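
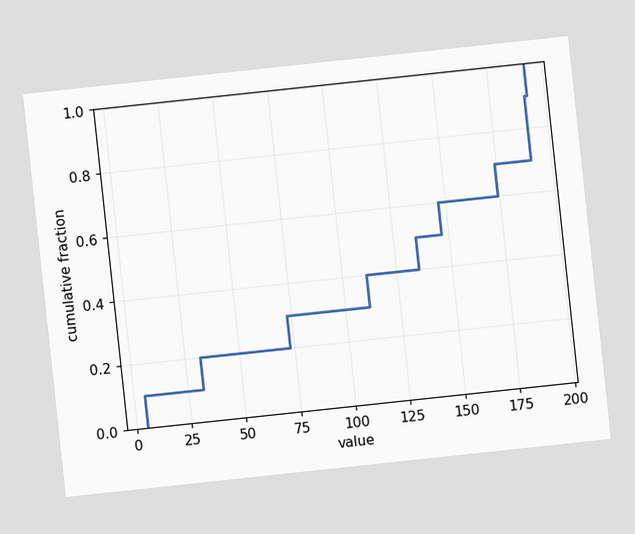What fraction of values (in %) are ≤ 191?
90%

The chart is tilted about 6° counter-clockwise. At x=191 the ECDF step is at 90%.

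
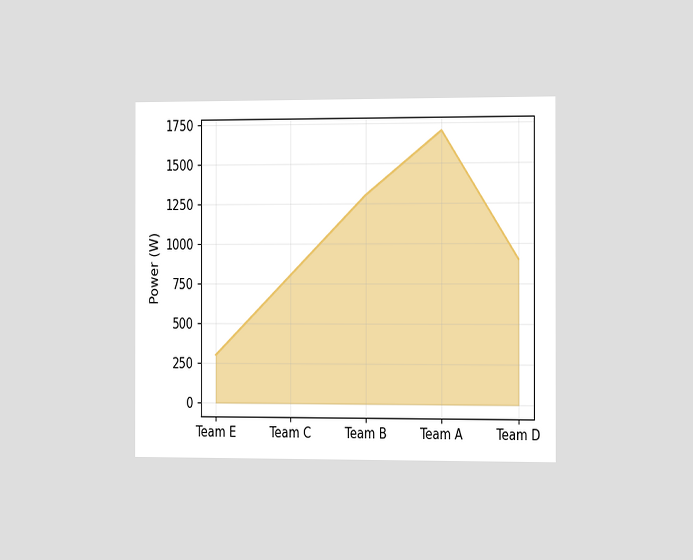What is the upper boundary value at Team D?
The chart is viewed slightly from the right. At Team D the upper boundary is at 900W.

900W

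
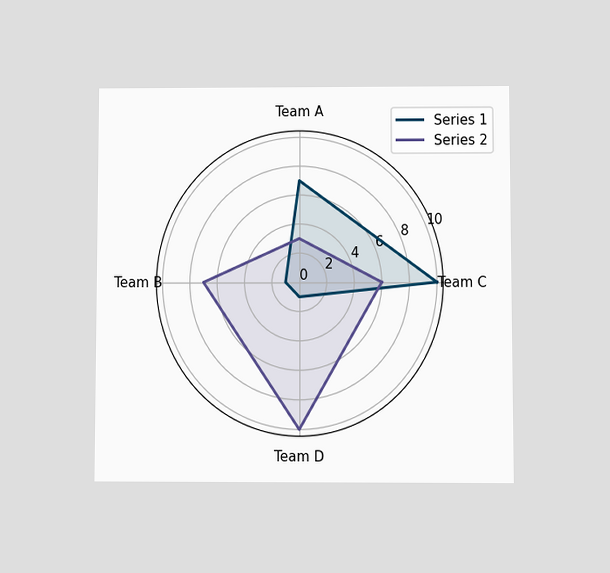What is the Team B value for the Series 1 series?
1

The chart is viewed at a slight angle. On the Team B axis, Series 1 reaches 1.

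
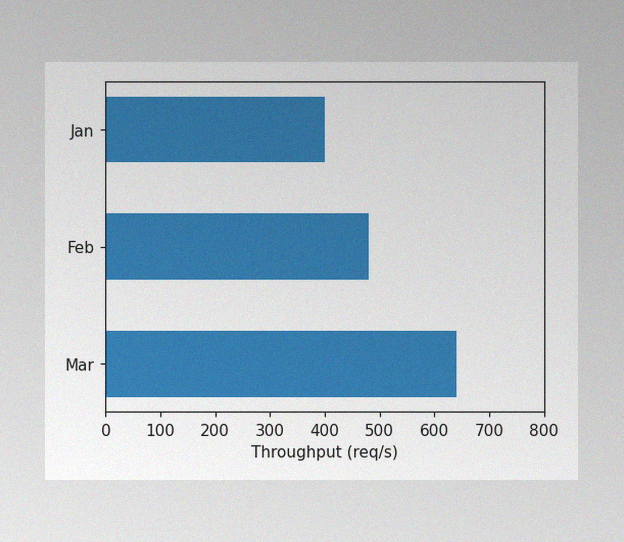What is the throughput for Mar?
640req/s

The image has some photo noise and uneven lighting. Reading along the chart's x-axis, the Mar bar reaches 640req/s.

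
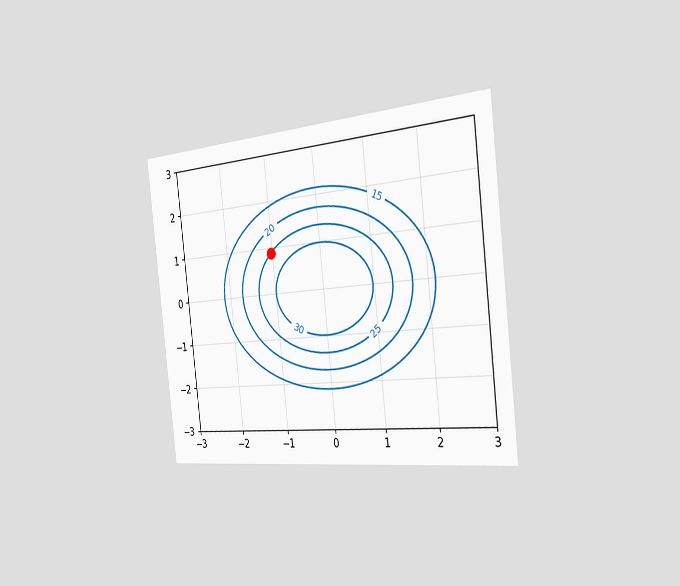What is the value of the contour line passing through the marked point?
25

The chart is tilted about 6° counter-clockwise and viewed slightly from the right. The marked point sits on the contour labelled 25.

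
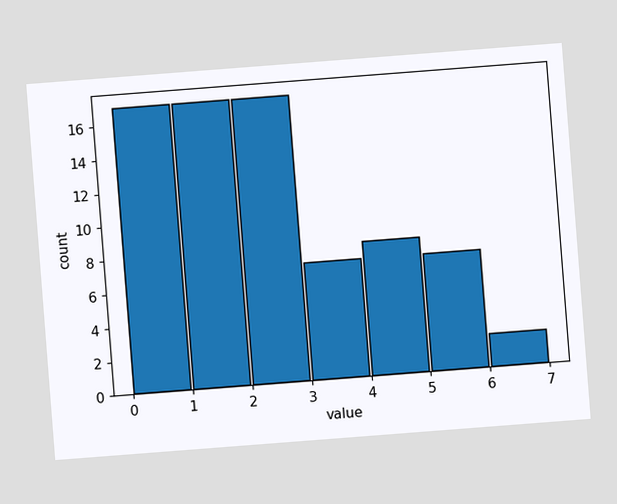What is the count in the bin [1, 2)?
The chart is tilted about 4° counter-clockwise. The [1, 2) bin has height 17.

17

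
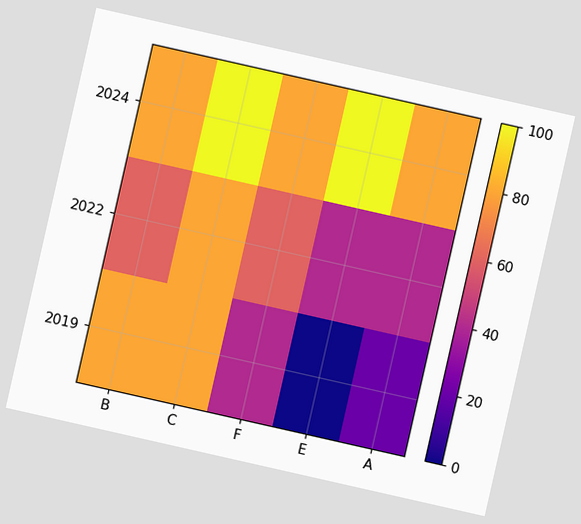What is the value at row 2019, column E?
The chart is tilted about 13° clockwise. Matching cell (2019, E) against the colorbar gives 0.

0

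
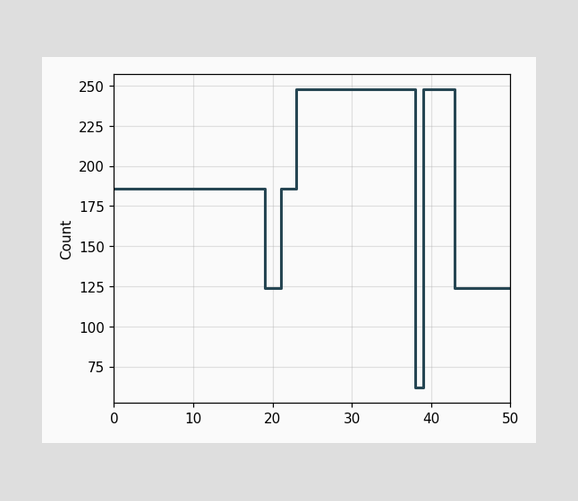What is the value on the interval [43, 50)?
124

On [43, 50) the step sits at 124.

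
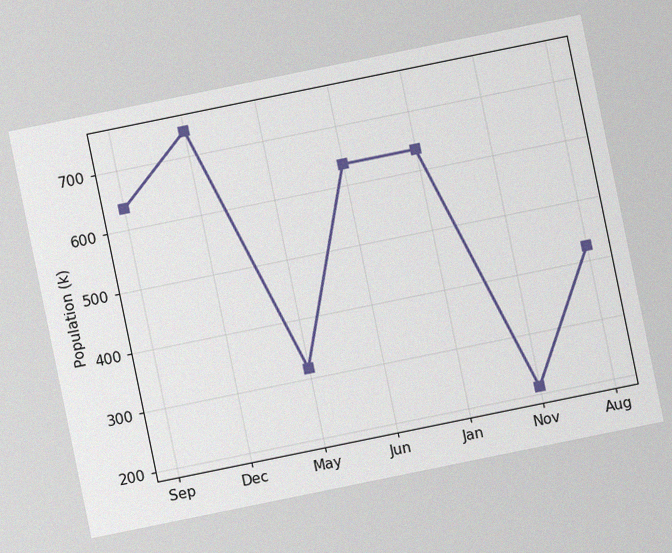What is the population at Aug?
424k

The chart is tilted about 12° counter-clockwise, with some photo noise. At Aug, the line is at 424k.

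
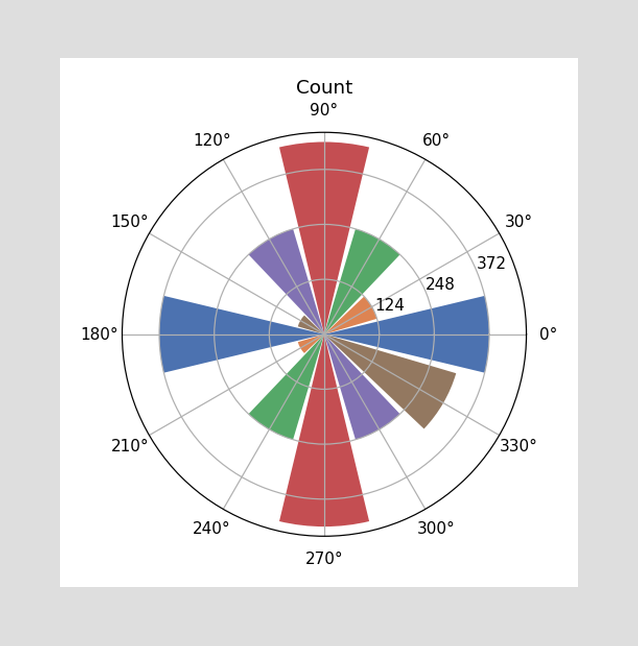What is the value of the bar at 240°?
The bar at 240° reaches 248 on the radial axis.

248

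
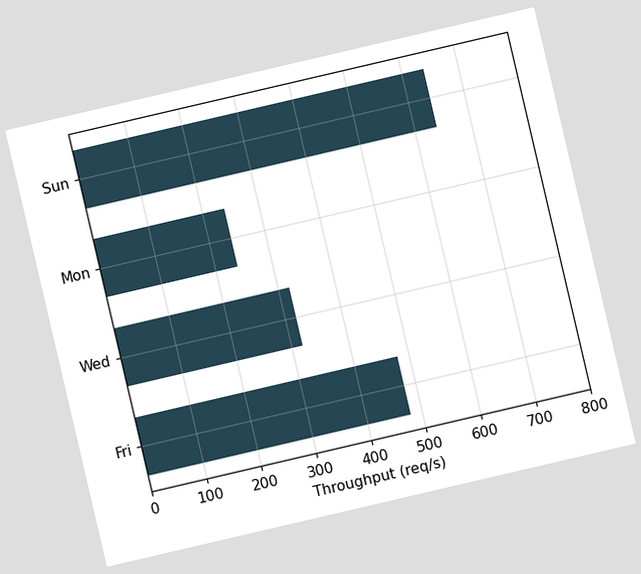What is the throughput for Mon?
The chart is tilted about 13° counter-clockwise. Reading along the chart's x-axis, the Mon bar reaches 240req/s.

240req/s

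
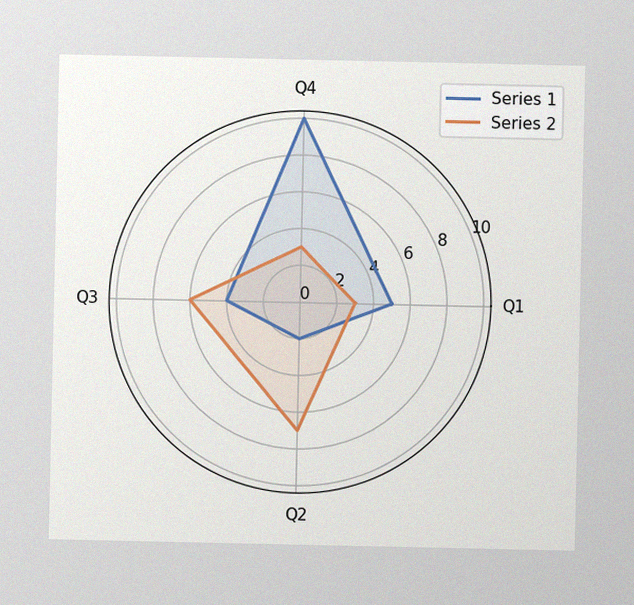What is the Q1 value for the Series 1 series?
The image has some photo noise and uneven lighting. On the Q1 axis, Series 1 reaches 5.

5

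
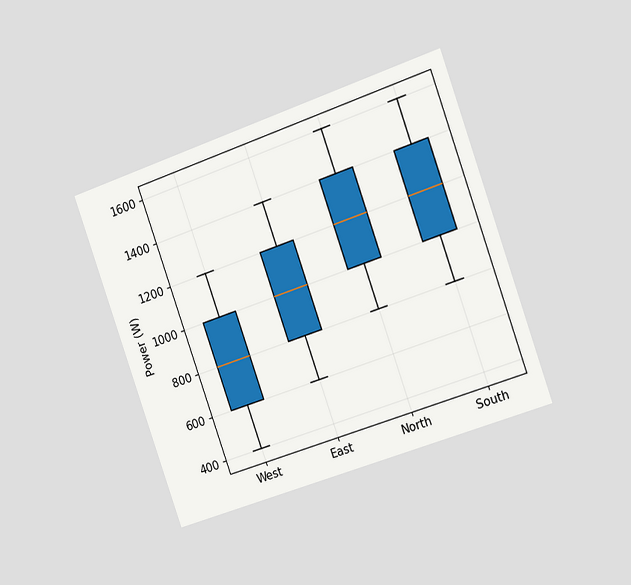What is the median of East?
The chart is tilted about 19° counter-clockwise and viewed slightly from the right. The median line in the East box sits at 1000W.

1000W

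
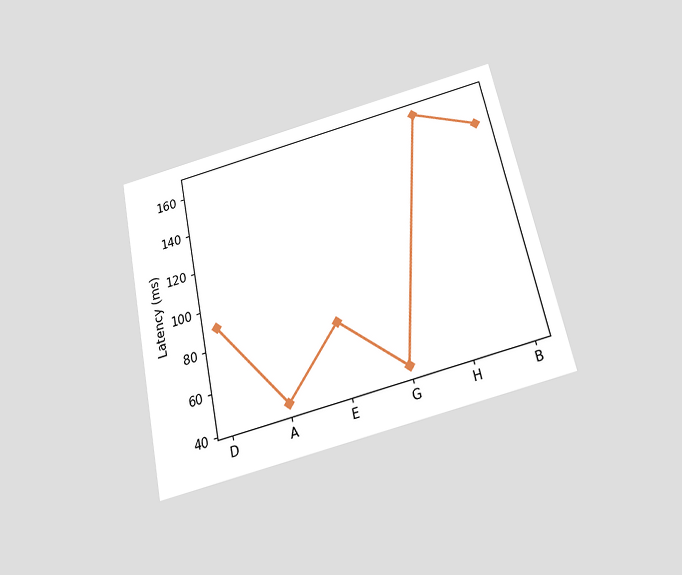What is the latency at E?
The chart is tilted about 12° counter-clockwise and viewed slightly from below. At E, the line is at 75ms.

75ms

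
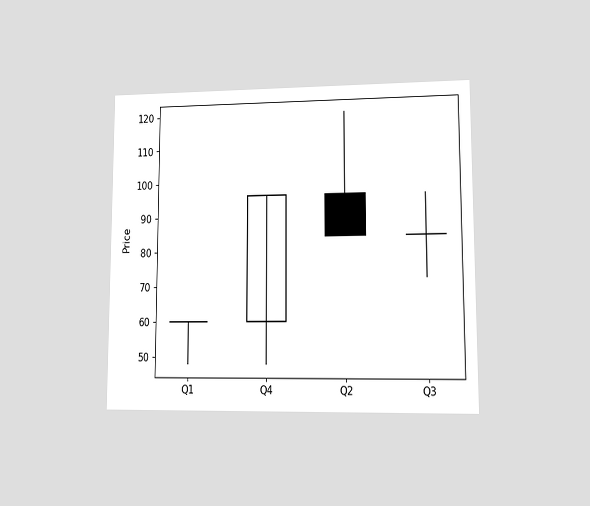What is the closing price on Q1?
The chart is viewed at a slight angle. The Q1 candle closes at 60.

60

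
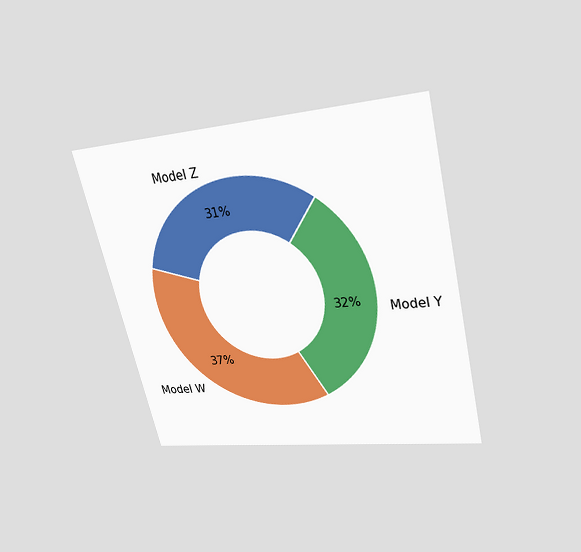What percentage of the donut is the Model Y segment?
The chart is tilted about 14° counter-clockwise and viewed slightly from above. The Model Y segment takes up 32% of the ring.

32%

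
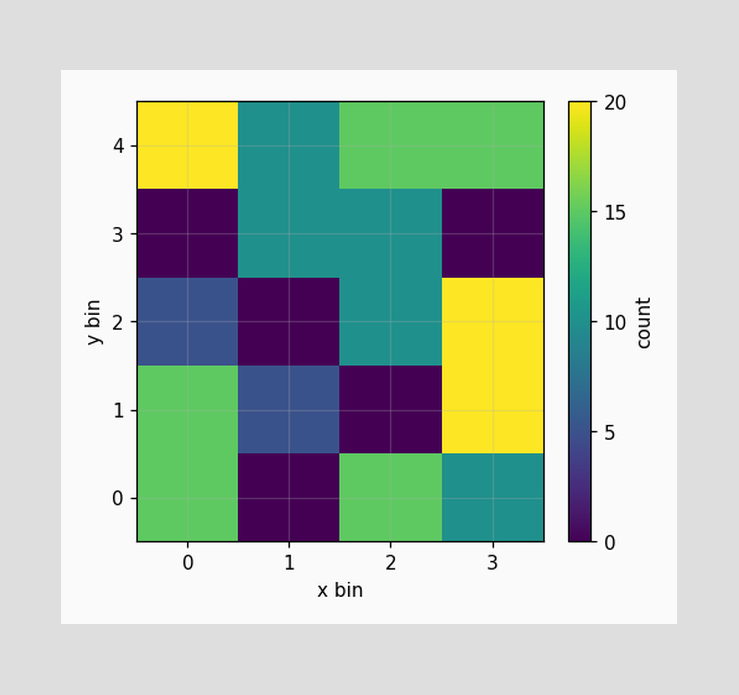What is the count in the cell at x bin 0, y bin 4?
20

Matching the cell (0, 4) against the colorbar gives 20.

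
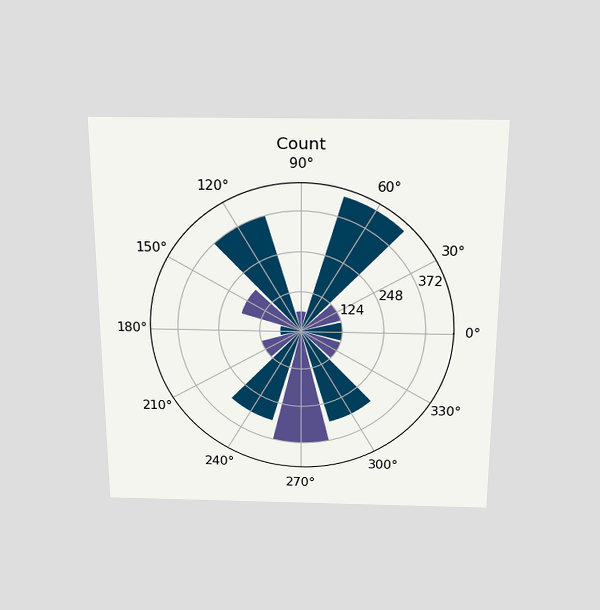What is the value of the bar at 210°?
124

The chart is viewed slightly from above. The bar at 210° reaches 124 on the radial axis.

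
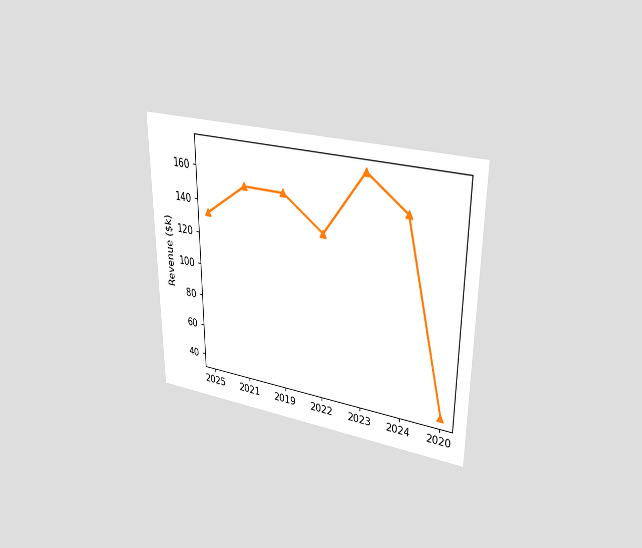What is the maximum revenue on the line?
The chart is viewed at a slight angle. The highest point is at 2023, and reading across to the y-axis gives $171k.

$171k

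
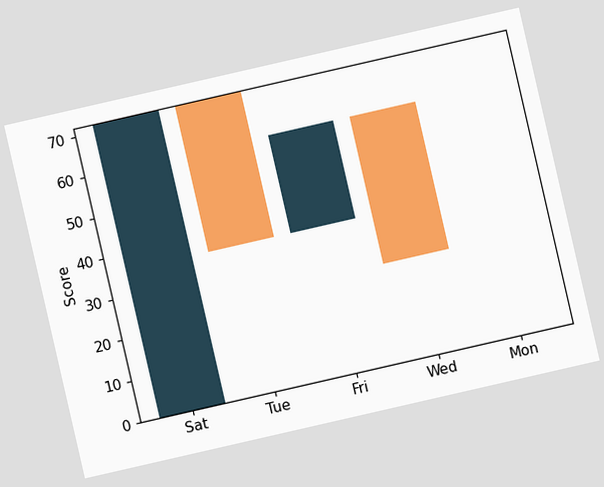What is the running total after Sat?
The chart is tilted about 13° counter-clockwise. After Sat the running total reaches 72.

72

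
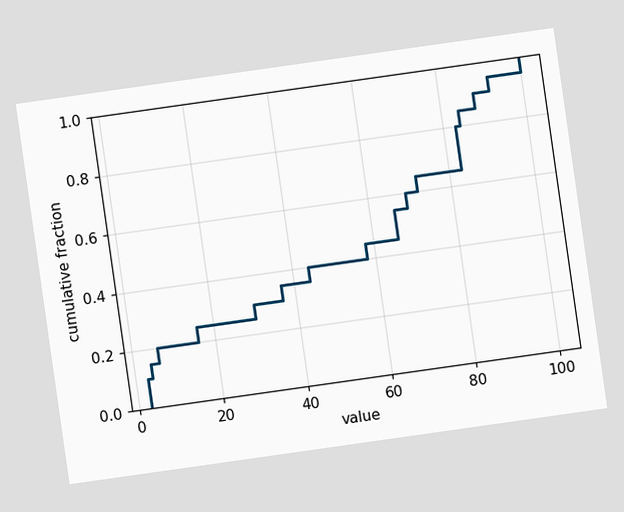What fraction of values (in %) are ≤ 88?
The chart is tilted about 8° counter-clockwise. At x=88 the ECDF step is at 90%.

90%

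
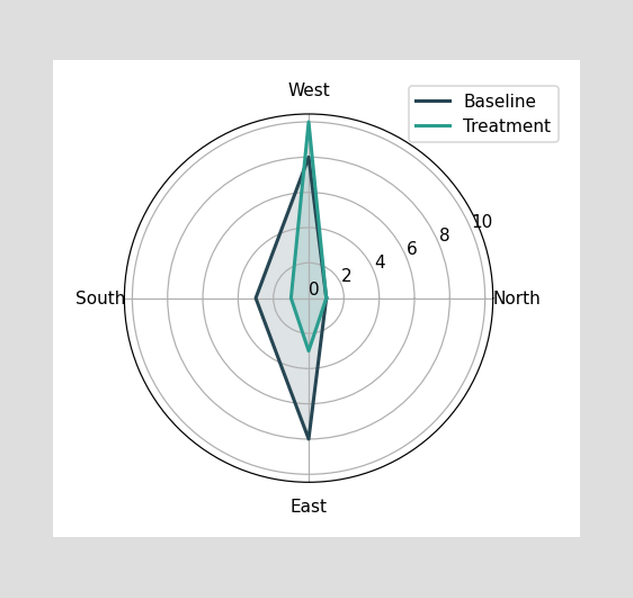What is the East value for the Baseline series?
8

On the East axis, Baseline reaches 8.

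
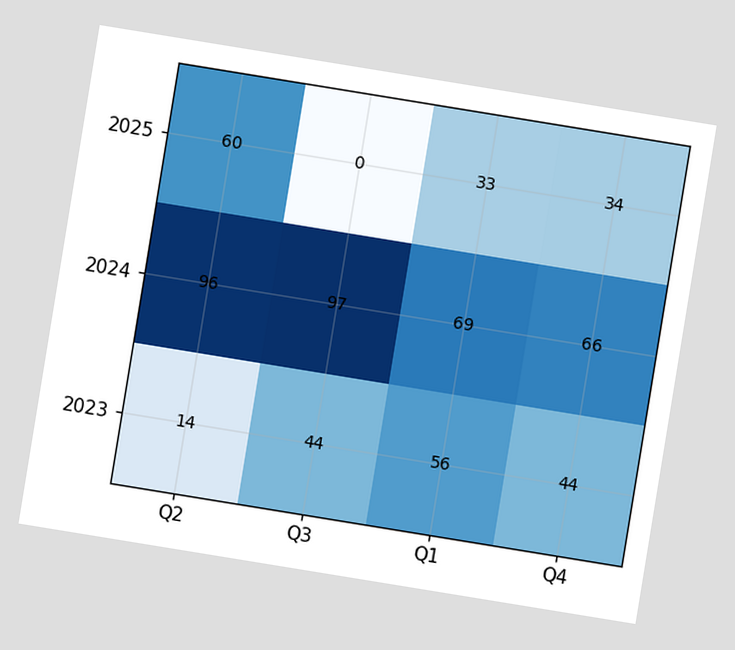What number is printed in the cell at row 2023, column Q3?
The chart is tilted about 9° clockwise. The (2023, Q3) cell reads 44.

44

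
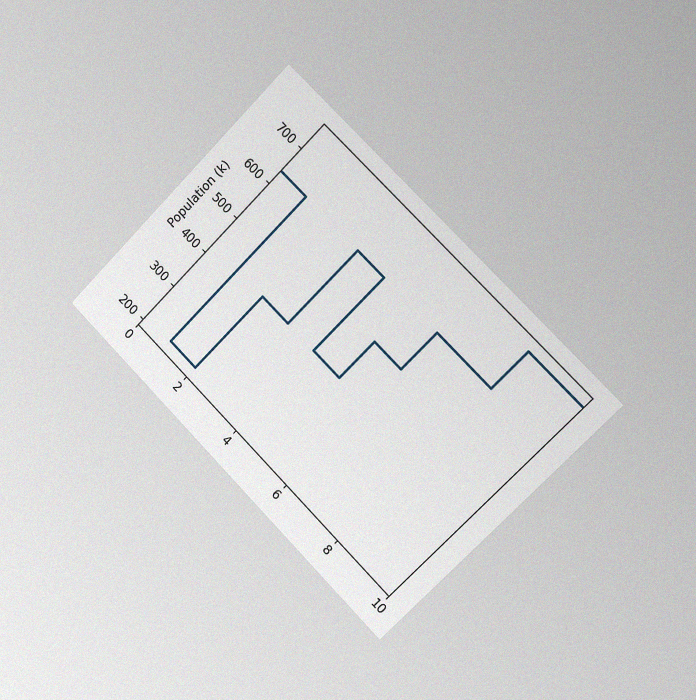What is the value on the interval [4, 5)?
424k

The chart is tilted about 45° clockwise and viewed slightly from the right, with some photo noise. On [4, 5) the step sits at 424k.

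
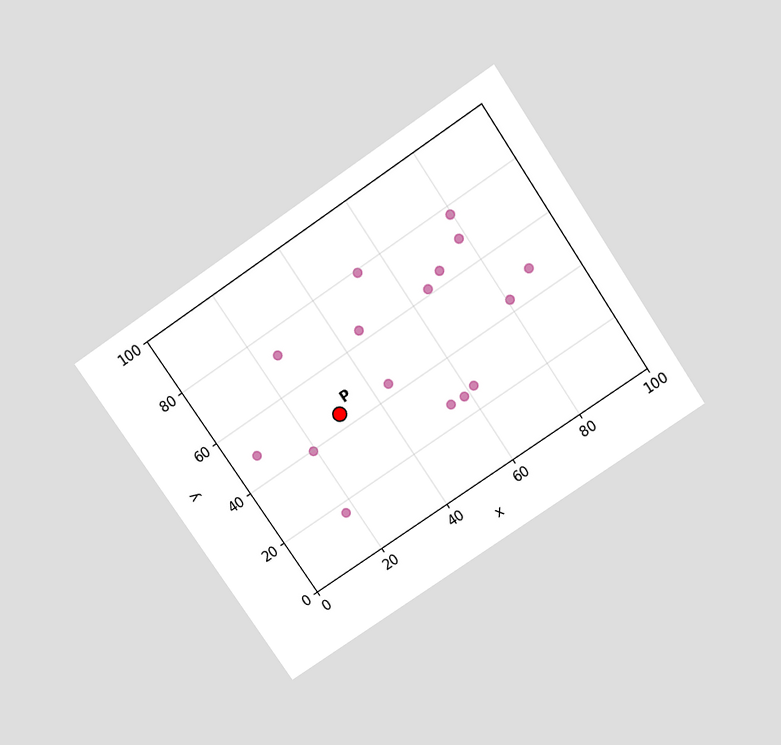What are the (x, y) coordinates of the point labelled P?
The chart is tilted about 34° counter-clockwise and viewed slightly from above. Following the gridlines from P to each axis, P sits at (30, 45).

(30, 45)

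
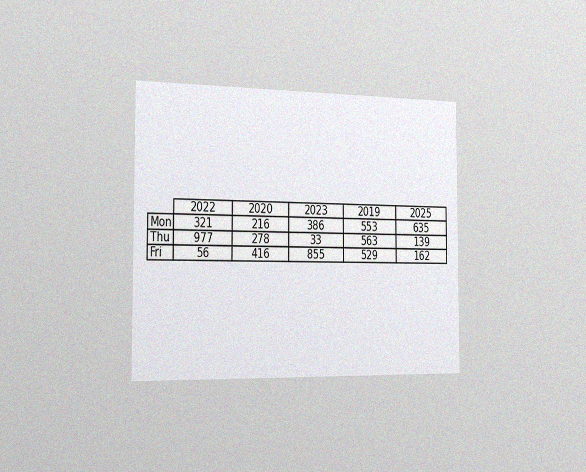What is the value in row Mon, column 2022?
321

The chart is viewed slightly from the left, with some photo noise. The (Mon, 2022) cell reads 321.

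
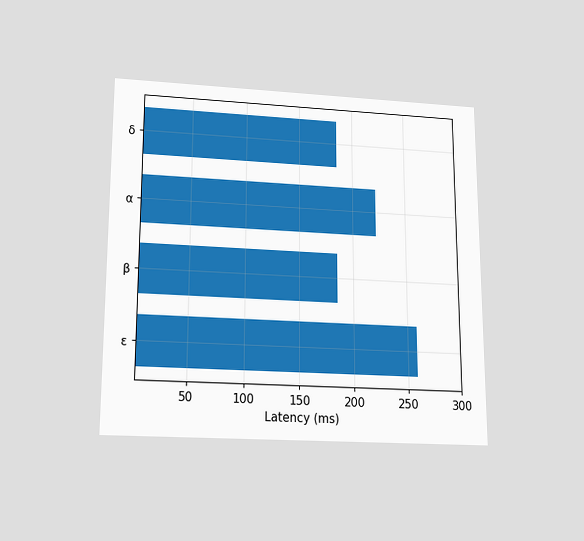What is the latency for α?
The chart is viewed slightly from below. Reading along the chart's x-axis, the α bar reaches 222ms.

222ms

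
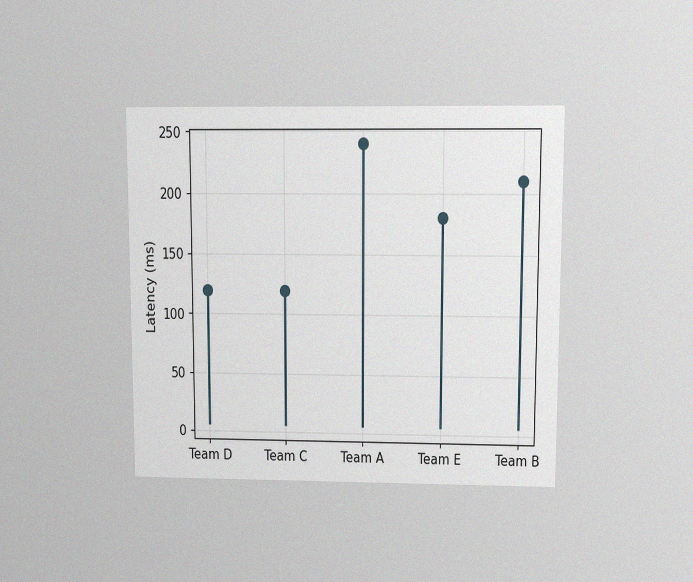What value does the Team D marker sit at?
120ms

The chart is viewed at a slight angle, with some photo noise. The Team D marker sits at 120ms.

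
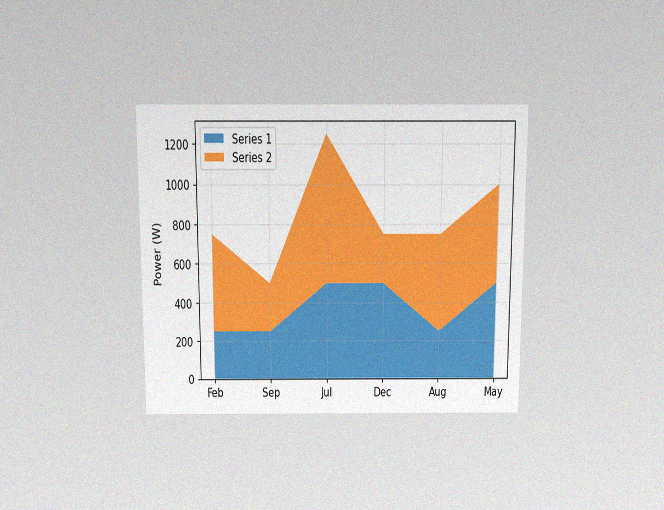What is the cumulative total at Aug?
The chart is viewed slightly from above, with some photo noise. The stacked total at Aug reaches 750W.

750W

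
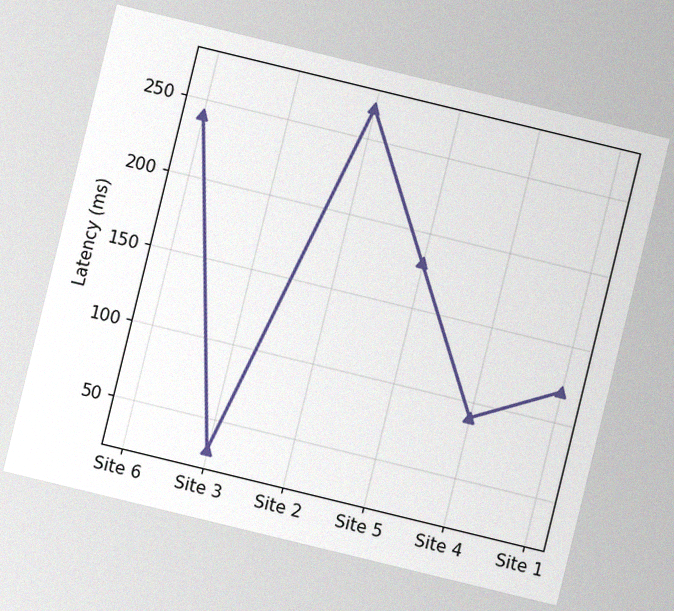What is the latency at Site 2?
The chart is tilted about 14° clockwise, with some photo noise. At Site 2, the line is at 270ms.

270ms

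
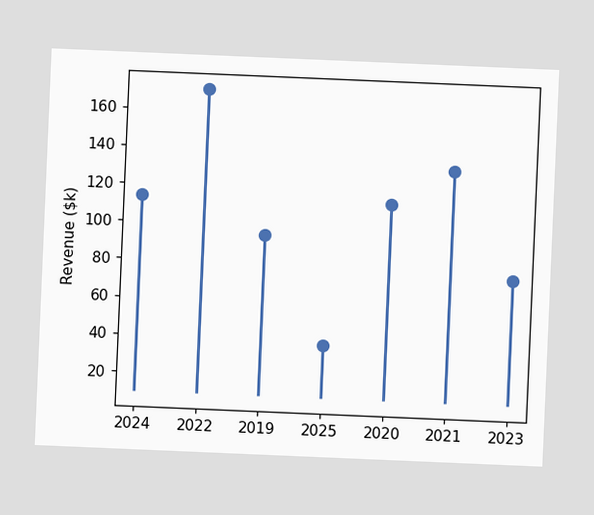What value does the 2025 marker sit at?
The chart is tilted about 2° clockwise. The 2025 marker sits at $38k.

$38k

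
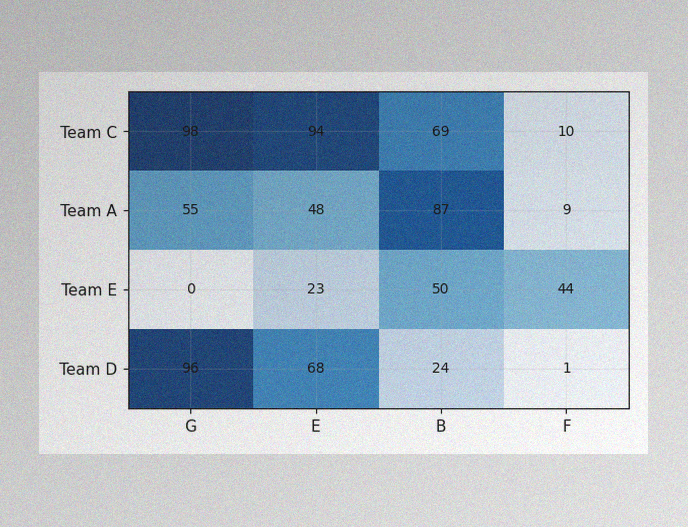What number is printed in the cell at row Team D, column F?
1

The image has some photo noise and uneven lighting. The (Team D, F) cell reads 1.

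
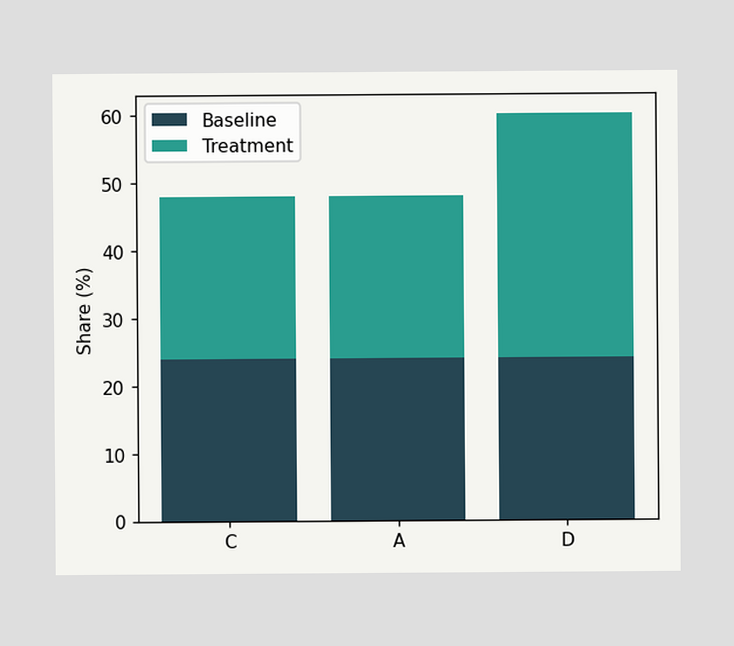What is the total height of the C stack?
48%

The C stack's top reaches 48% on the y-axis.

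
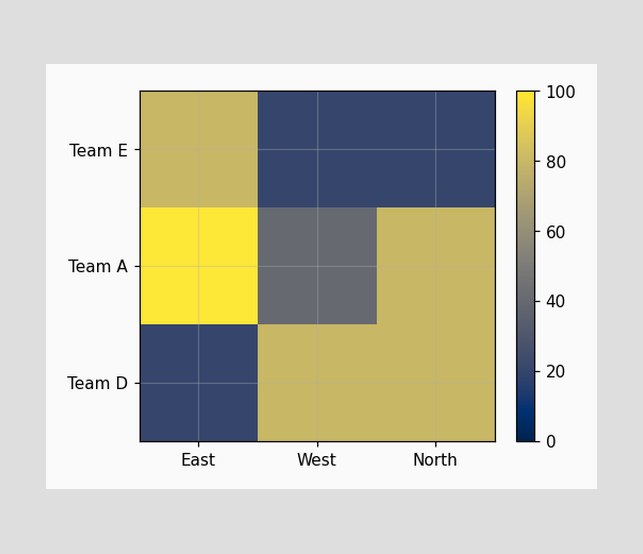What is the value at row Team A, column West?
40

Matching cell (Team A, West) against the colorbar gives 40.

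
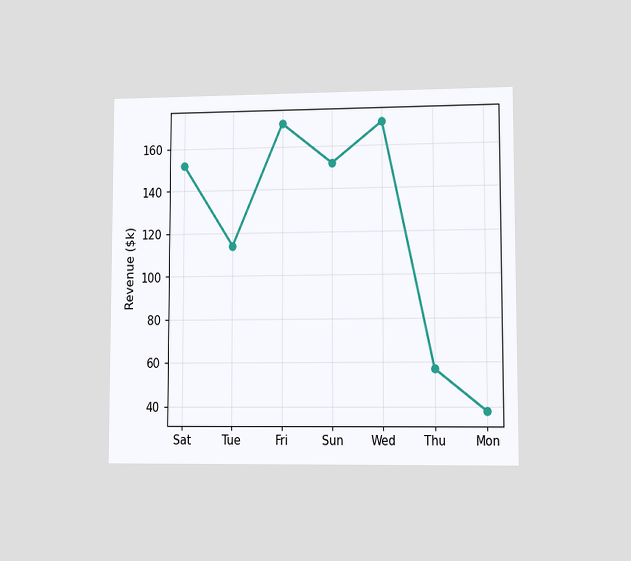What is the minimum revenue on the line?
The chart is viewed at a slight angle. The lowest point is at Mon, and reading across to the y-axis gives $38k.

$38k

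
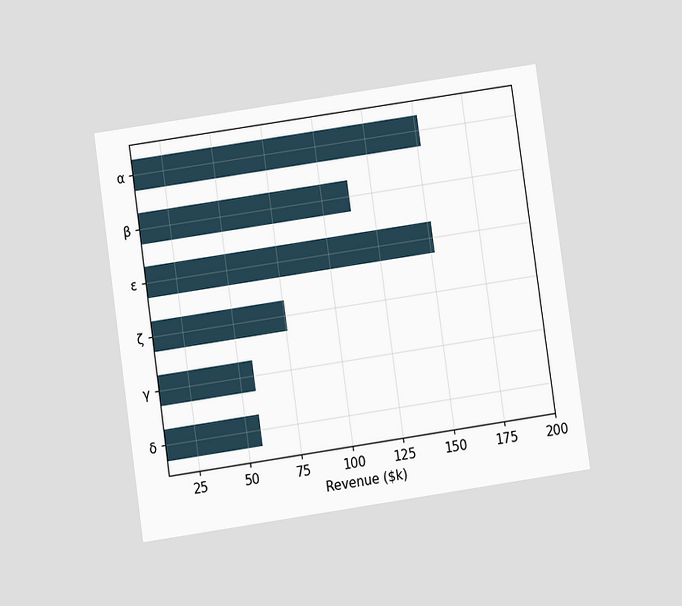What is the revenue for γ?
$57k

The chart is tilted about 8° counter-clockwise and viewed at a slight angle. Reading along the chart's x-axis, the γ bar reaches $57k.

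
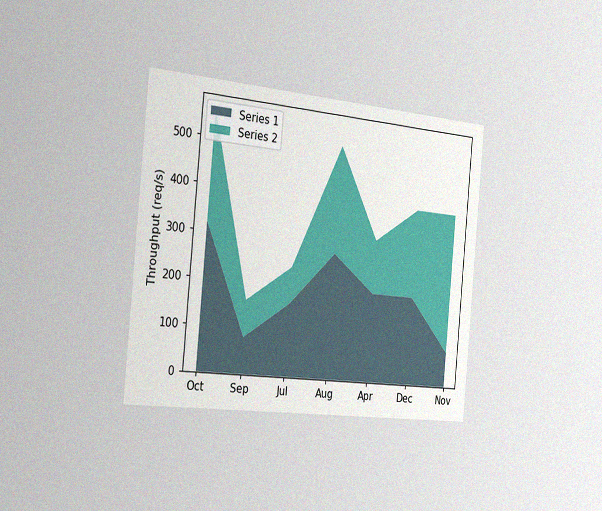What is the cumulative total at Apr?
The chart is tilted about 5° clockwise and viewed slightly from the left, with some photo noise. The stacked total at Apr reaches 320req/s.

320req/s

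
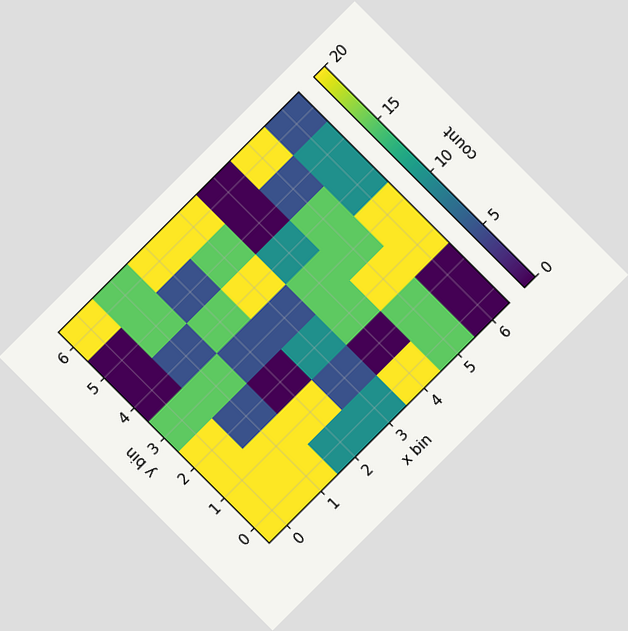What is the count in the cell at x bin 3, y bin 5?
15

The chart is tilted about 45° counter-clockwise. Matching the cell (3, 5) against the colorbar gives 15.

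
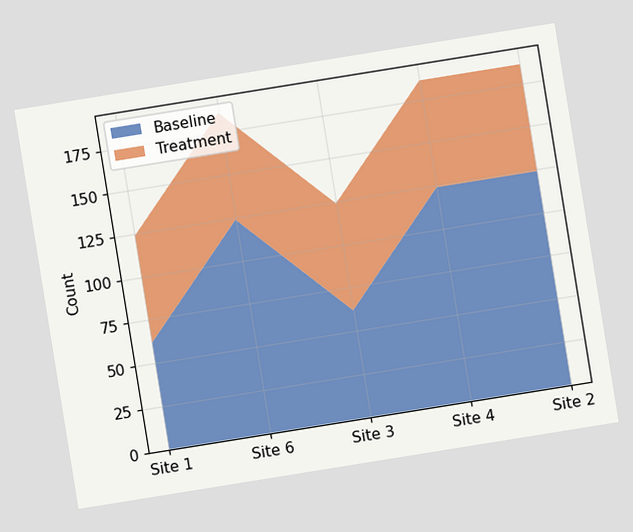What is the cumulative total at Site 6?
The chart is tilted about 9° counter-clockwise. The stacked total at Site 6 reaches 186.

186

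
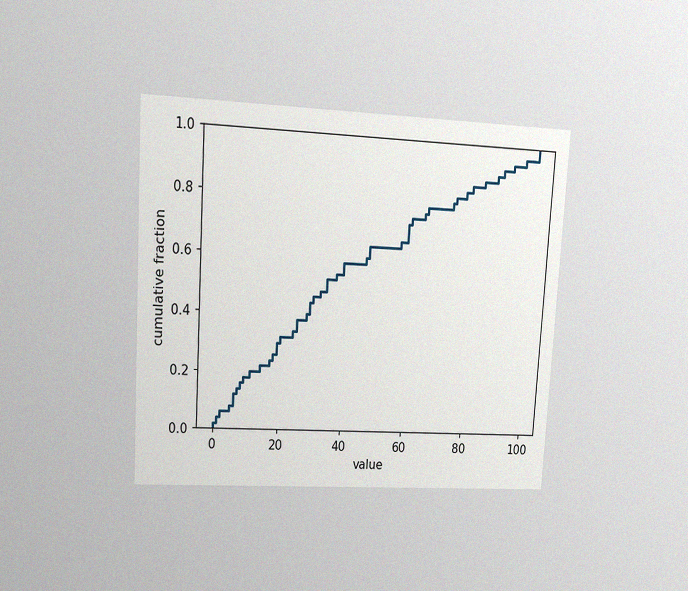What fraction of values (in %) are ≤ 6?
12%

The chart is tilted about 3° clockwise and viewed at a slight angle, with some photo noise. At x=6 the ECDF step is at 12%.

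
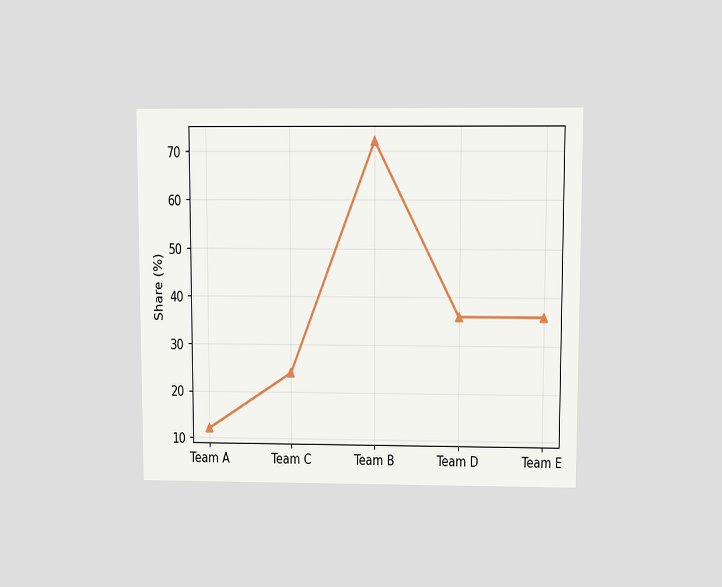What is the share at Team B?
The chart is viewed slightly from above. At Team B, the line is at 72%.

72%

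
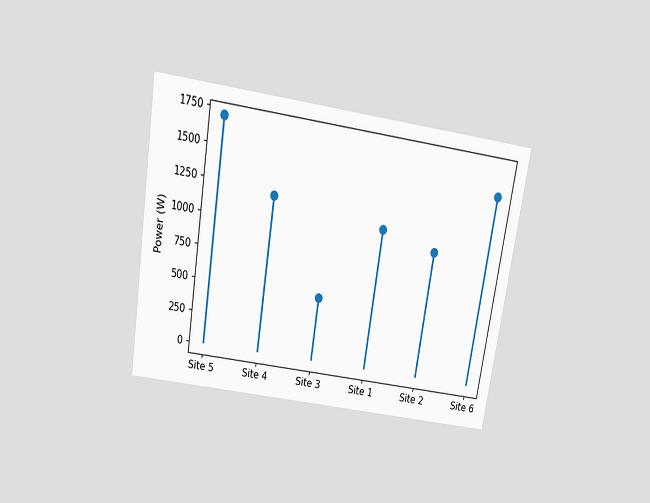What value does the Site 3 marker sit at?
500W

The chart is tilted about 9° clockwise and viewed slightly from above. The Site 3 marker sits at 500W.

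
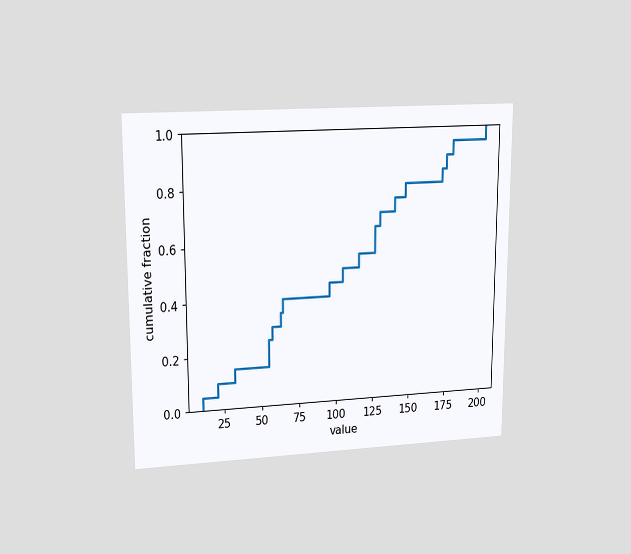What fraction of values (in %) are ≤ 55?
25%

The chart is viewed at a slight angle. At x=55 the ECDF step is at 25%.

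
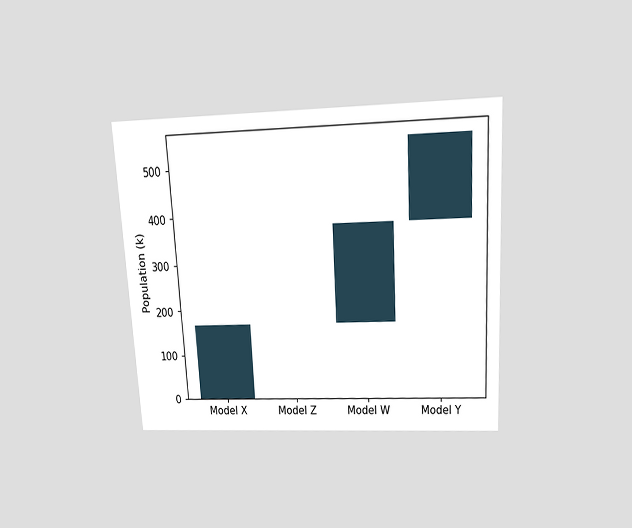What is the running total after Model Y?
The chart is tilted about 3° counter-clockwise and viewed slightly from above. After Model Y the running total reaches 546k.

546k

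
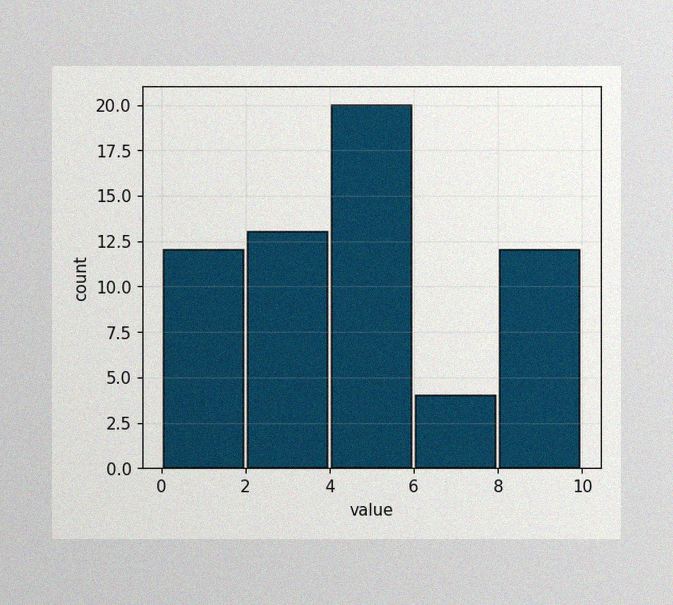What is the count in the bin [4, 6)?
20

The image has some photo noise and uneven lighting. The [4, 6) bin has height 20.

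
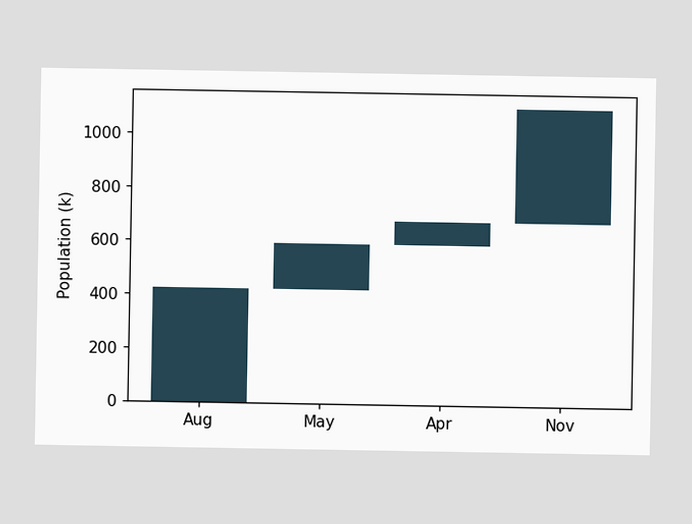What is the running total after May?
After May the running total reaches 595k.

595k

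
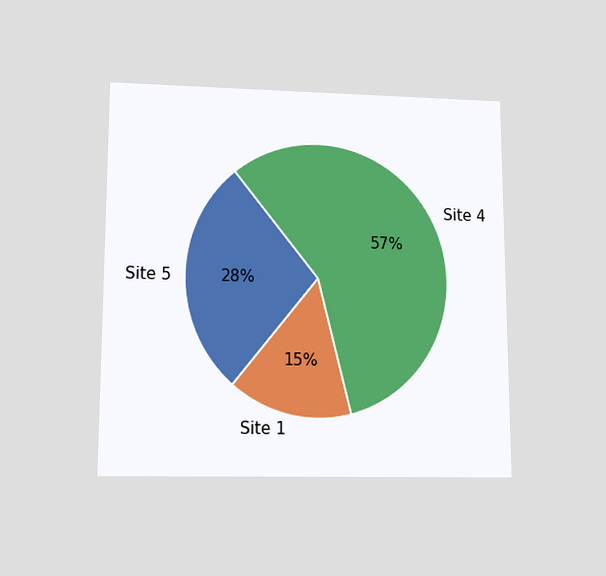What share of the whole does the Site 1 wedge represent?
The chart is viewed slightly from below. The Site 1 slice takes up 15% of the pie.

15%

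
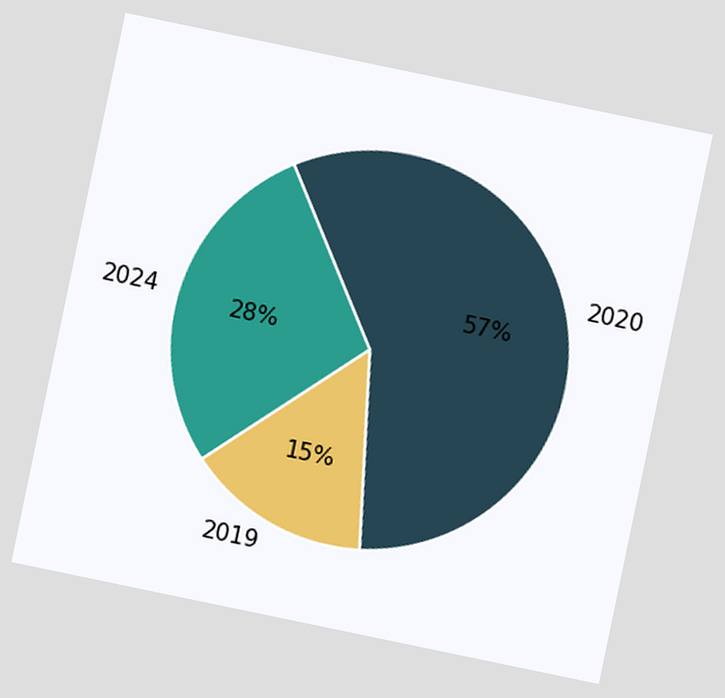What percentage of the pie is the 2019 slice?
The chart is tilted about 12° clockwise. The 2019 slice takes up 15% of the pie.

15%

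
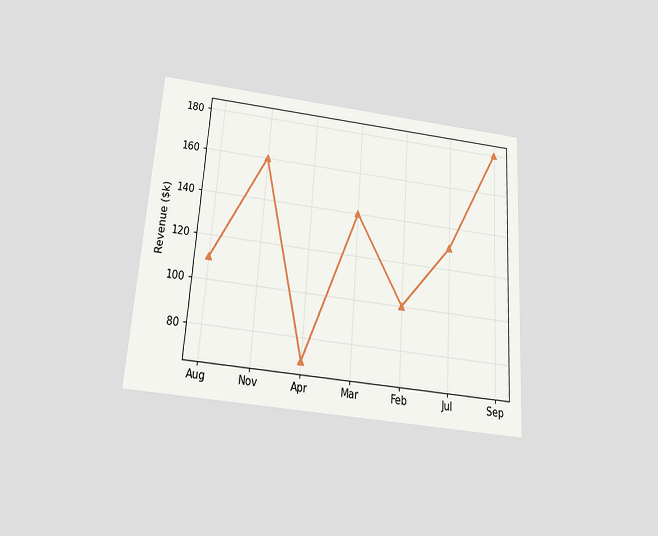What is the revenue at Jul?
$130k

The chart is tilted about 4° clockwise and viewed slightly from below. At Jul, the line is at $130k.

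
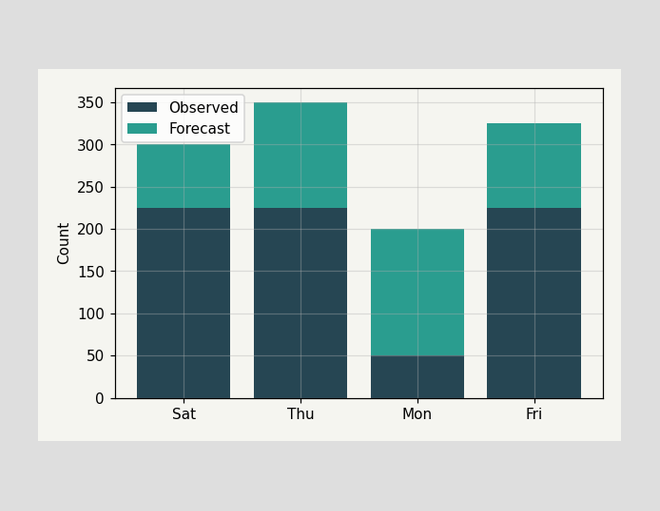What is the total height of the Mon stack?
The Mon stack's top reaches 200 on the y-axis.

200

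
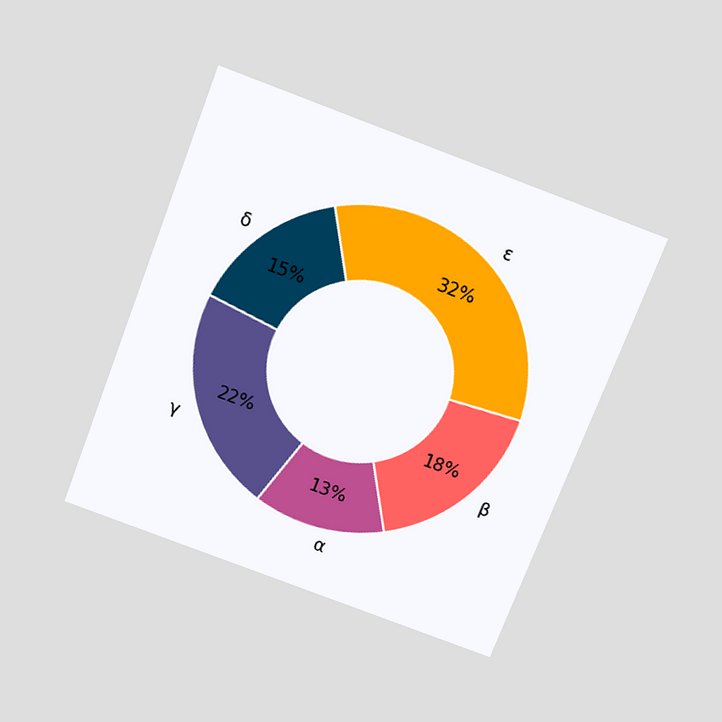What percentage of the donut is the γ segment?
22%

The chart is tilted about 21° clockwise and viewed slightly from above. The γ segment takes up 22% of the ring.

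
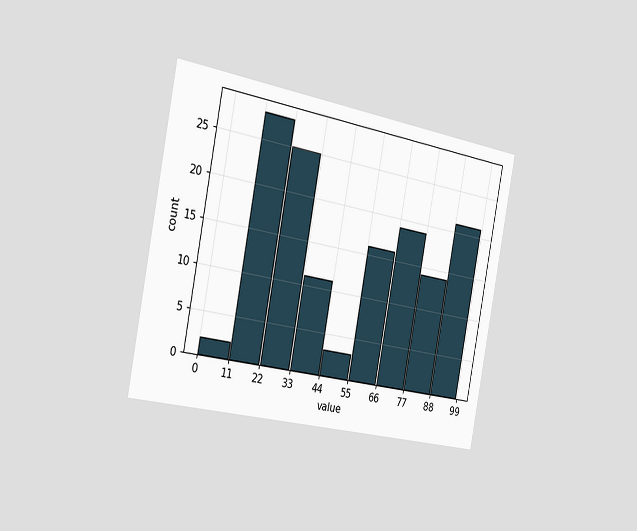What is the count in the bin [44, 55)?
The chart is tilted about 11° clockwise and viewed slightly from the left. The [44, 55) bin has height 3.

3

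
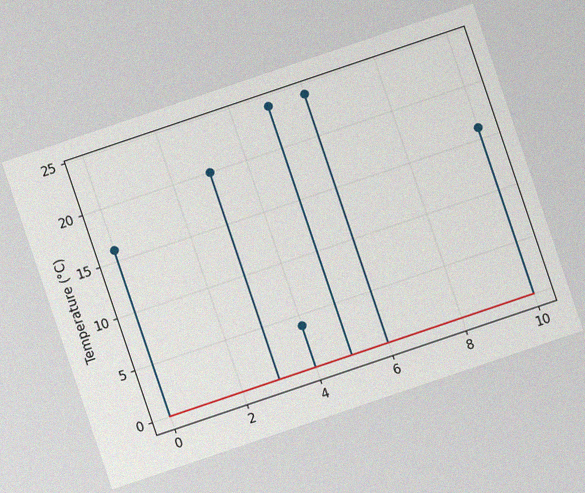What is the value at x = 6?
The chart is tilted about 19° counter-clockwise, with some photo noise. The stem at x=6 reaches 24°C.

24°C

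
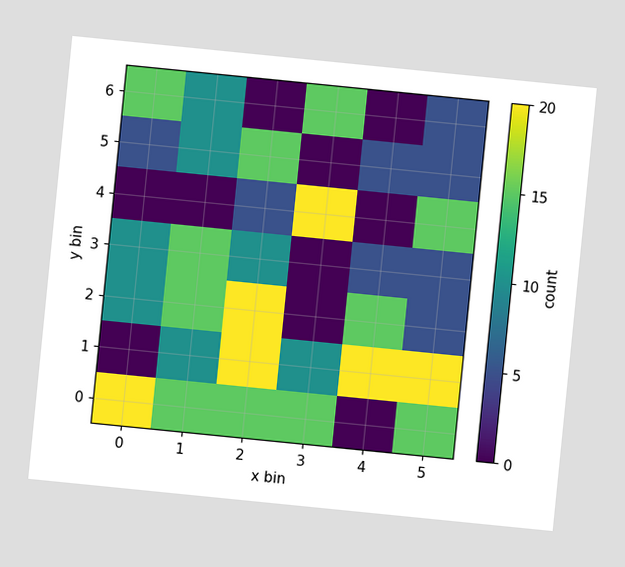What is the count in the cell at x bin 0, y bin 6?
15

The chart is tilted about 6° clockwise. Matching the cell (0, 6) against the colorbar gives 15.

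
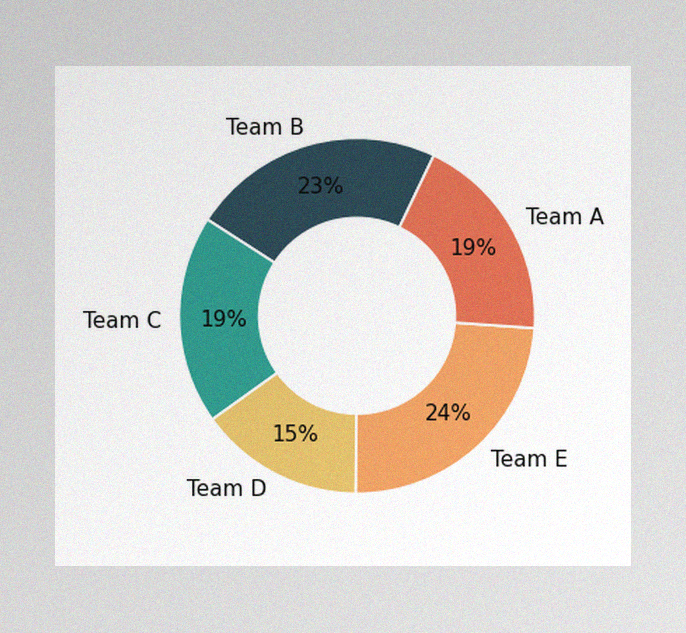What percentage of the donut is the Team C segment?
19%

The image has some photo noise and uneven lighting. The Team C segment takes up 19% of the ring.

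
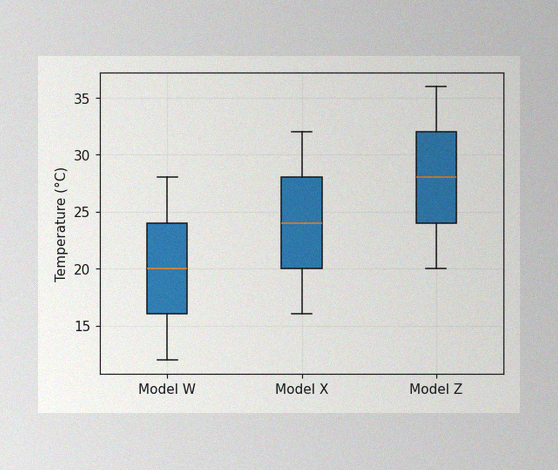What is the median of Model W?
The image has some photo noise and uneven lighting. The median line in the Model W box sits at 20°C.

20°C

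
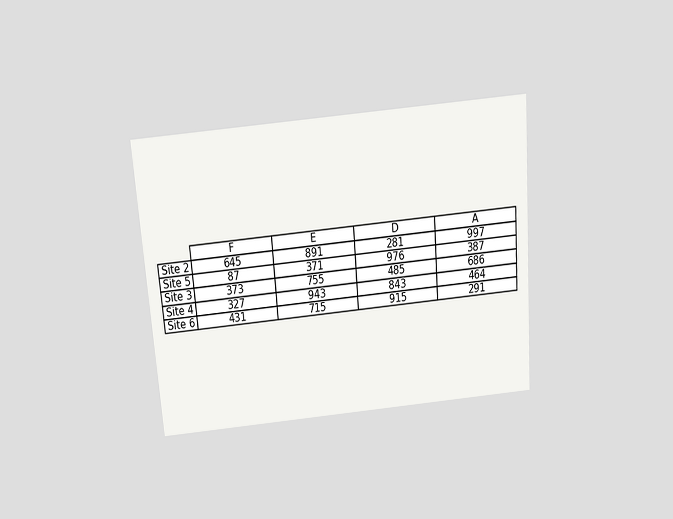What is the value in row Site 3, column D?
The chart is tilted about 4° counter-clockwise and viewed slightly from above. The (Site 3, D) cell reads 485.

485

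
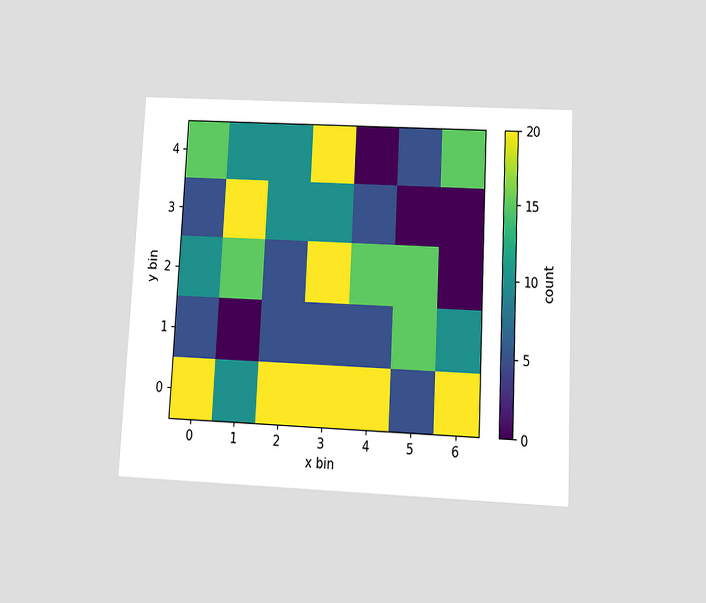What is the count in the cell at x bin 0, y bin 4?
The chart is tilted about 3° clockwise and viewed at a slight angle. Matching the cell (0, 4) against the colorbar gives 15.

15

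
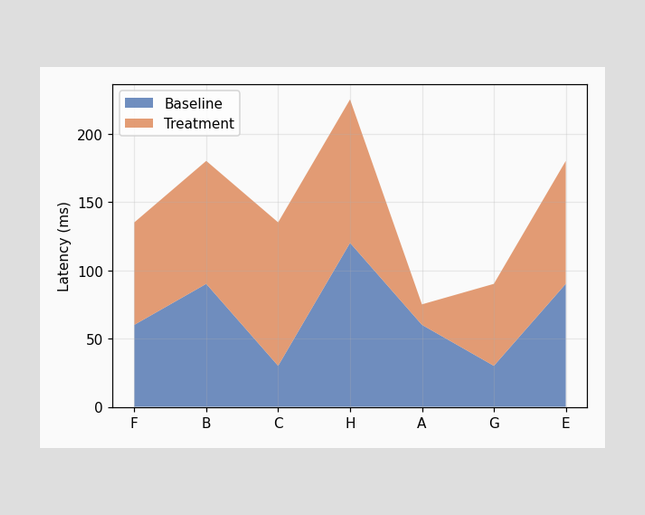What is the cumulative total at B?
180ms

The stacked total at B reaches 180ms.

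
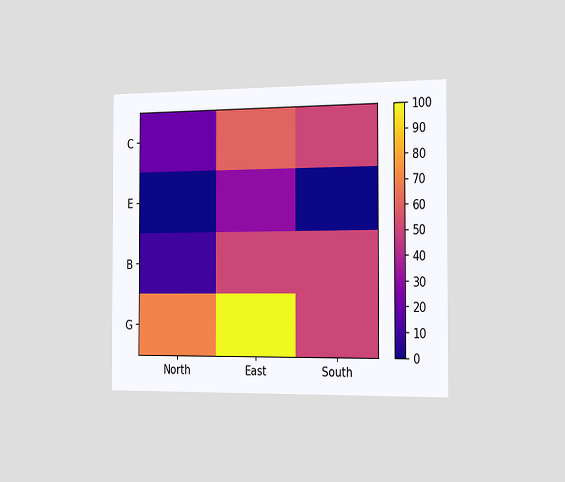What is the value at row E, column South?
0

The chart is viewed slightly from the right. Matching cell (E, South) against the colorbar gives 0.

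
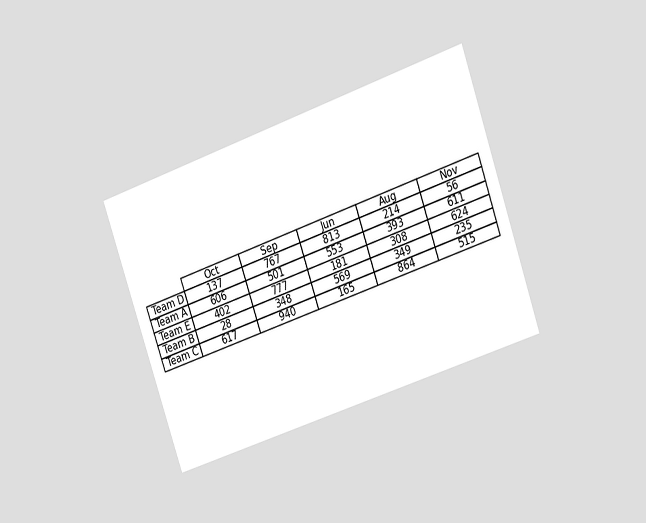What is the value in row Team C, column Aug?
864

The chart is tilted about 19° counter-clockwise and viewed slightly from the right. The (Team C, Aug) cell reads 864.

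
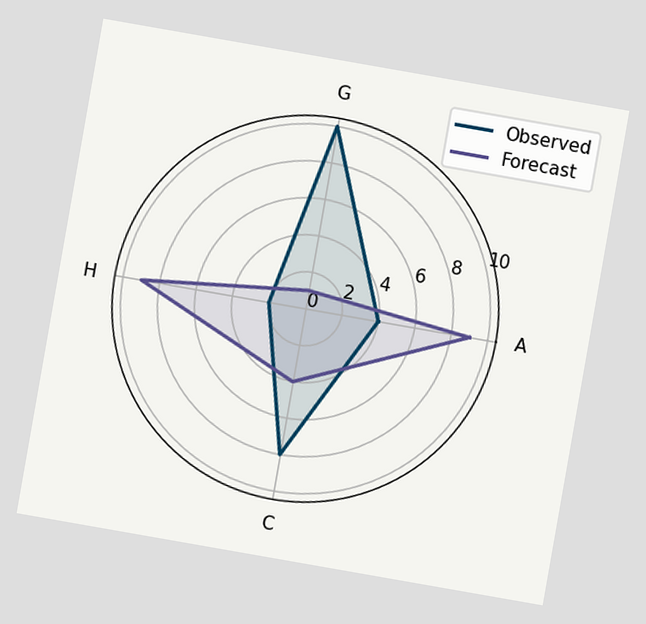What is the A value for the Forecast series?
The chart is tilted about 10° clockwise. On the A axis, Forecast reaches 9.

9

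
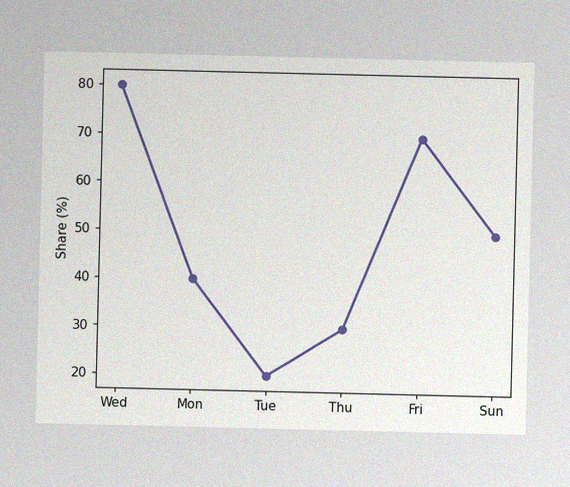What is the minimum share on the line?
The image has some photo noise and uneven lighting. The lowest point is at Tue, and reading across to the y-axis gives 20%.

20%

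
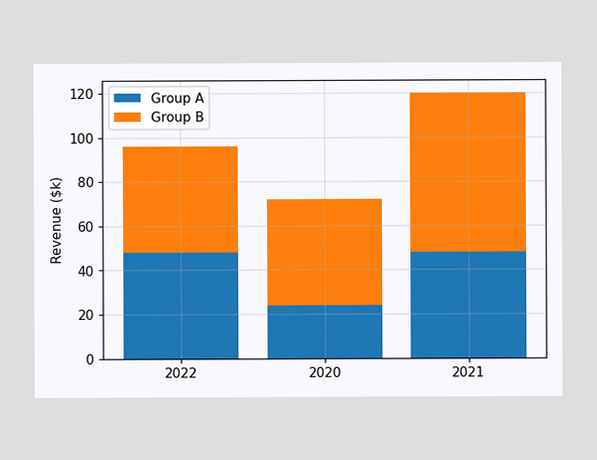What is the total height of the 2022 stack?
$96k

The 2022 stack's top reaches $96k on the y-axis.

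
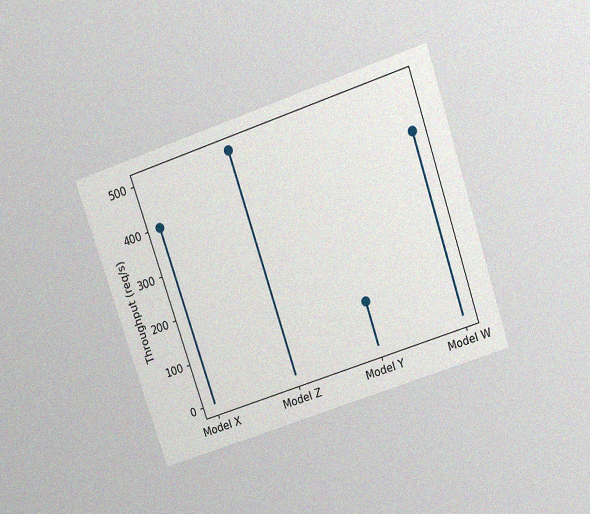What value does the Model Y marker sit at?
The chart is tilted about 19° counter-clockwise and viewed slightly from above, with some photo noise. The Model Y marker sits at 100req/s.

100req/s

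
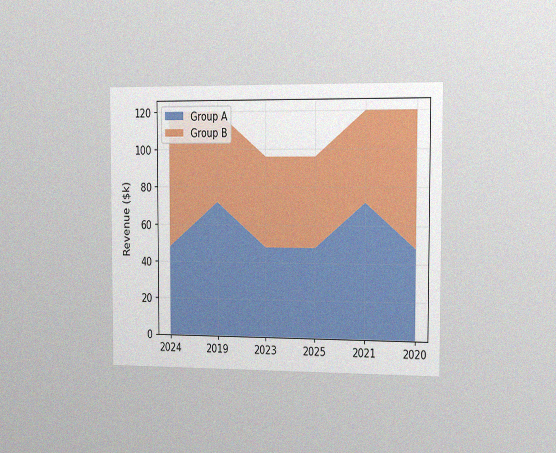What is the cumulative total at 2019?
The chart is viewed slightly from the right, with some photo noise. The stacked total at 2019 reaches $120k.

$120k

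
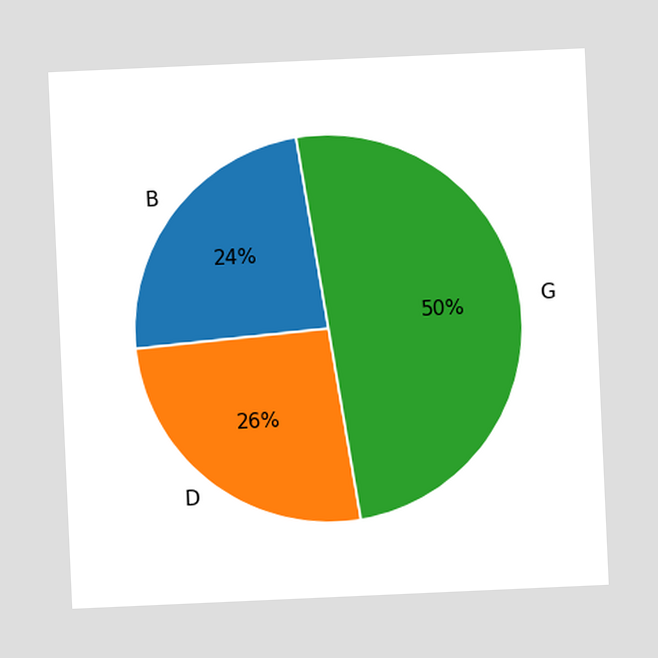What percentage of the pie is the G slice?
The chart is tilted about 3° counter-clockwise. The G slice takes up 50% of the pie.

50%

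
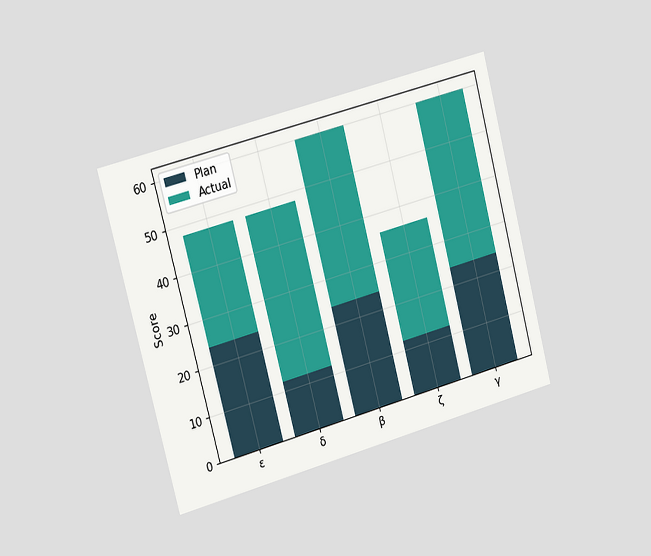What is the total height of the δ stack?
The chart is tilted about 15° counter-clockwise and viewed slightly from the left. The δ stack's top reaches 48 on the y-axis.

48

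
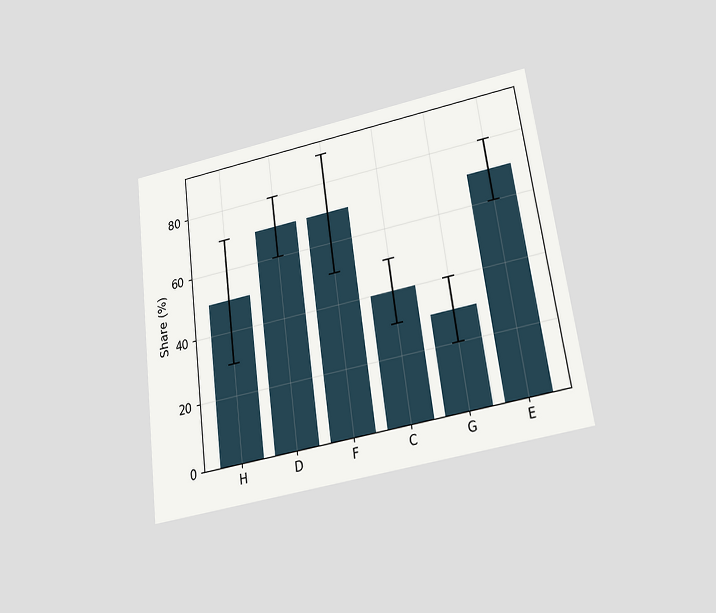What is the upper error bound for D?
The chart is tilted about 8° counter-clockwise and viewed slightly from below. The D bar's upper whisker reaches 80%.

80%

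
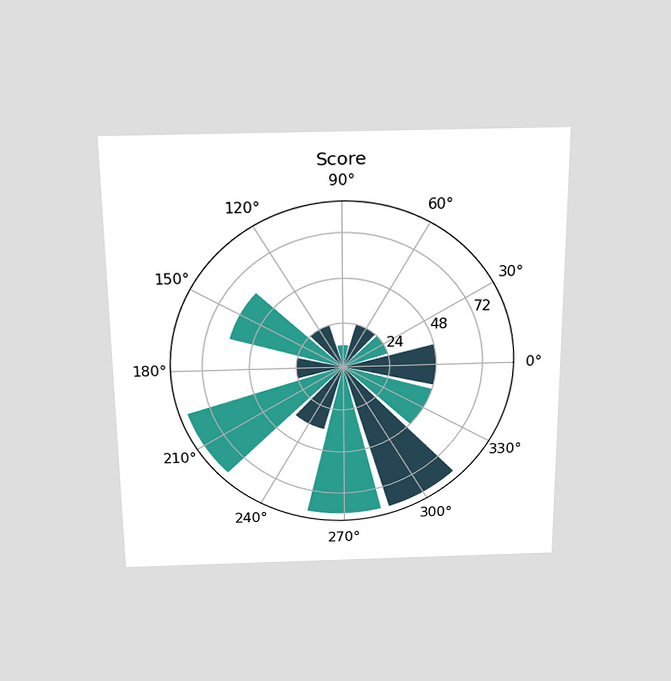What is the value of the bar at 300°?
84

The chart is viewed slightly from above. The bar at 300° reaches 84 on the radial axis.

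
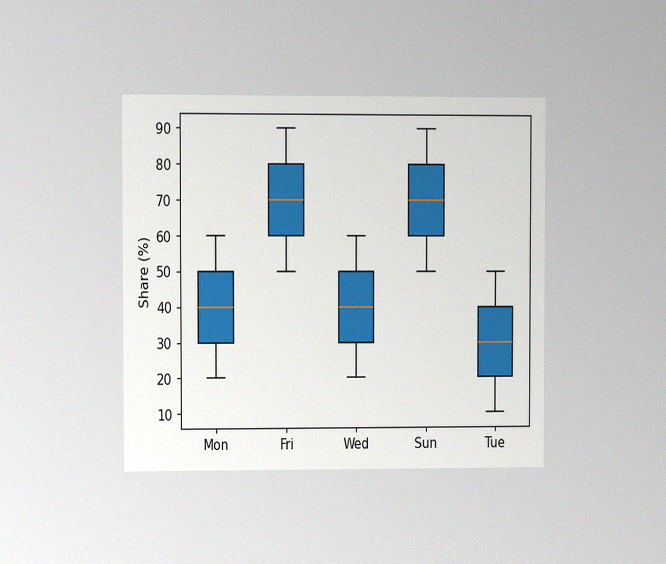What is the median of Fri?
The chart is viewed at a slight angle, with some photo noise. The median line in the Fri box sits at 70%.

70%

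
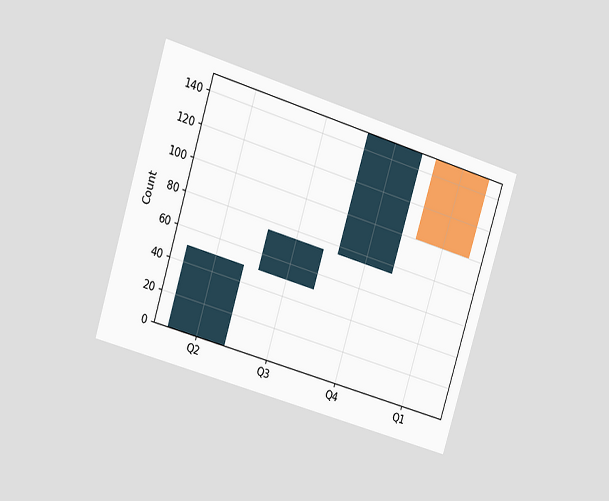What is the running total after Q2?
50

The chart is tilted about 17° clockwise and viewed at a slight angle. After Q2 the running total reaches 50.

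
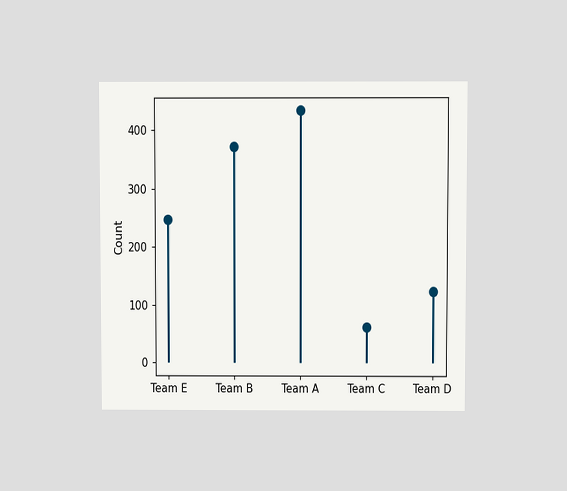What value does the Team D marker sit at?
124

The chart is viewed slightly from above. The Team D marker sits at 124.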